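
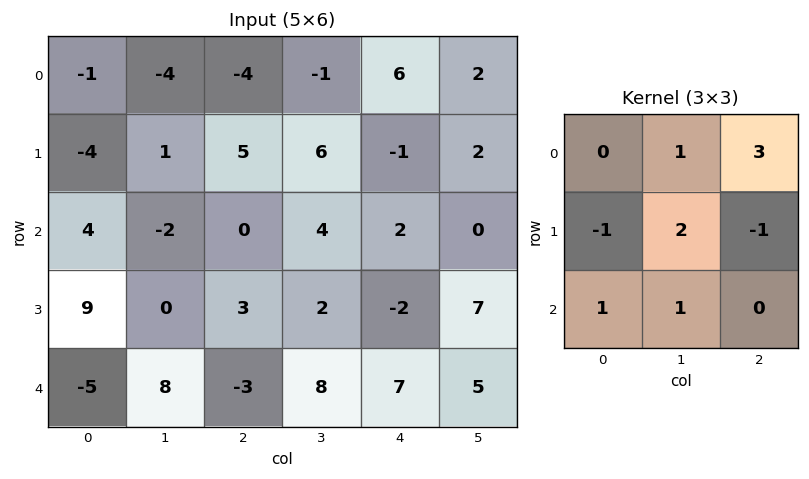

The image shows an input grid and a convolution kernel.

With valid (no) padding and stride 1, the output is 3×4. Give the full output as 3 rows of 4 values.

Output[0,0]: The receptive field on the input at this output position is [-1 -4 -4 / -4 1 5 / 4 -2 0]. Elementwise product with the kernel and sum: -4·1 + -4·3 + -4·-1 + 1·2 + 5·-1 + 4·1 + -2·1.

-13 -6 29 8
17 24 14 5
-11 21 18 4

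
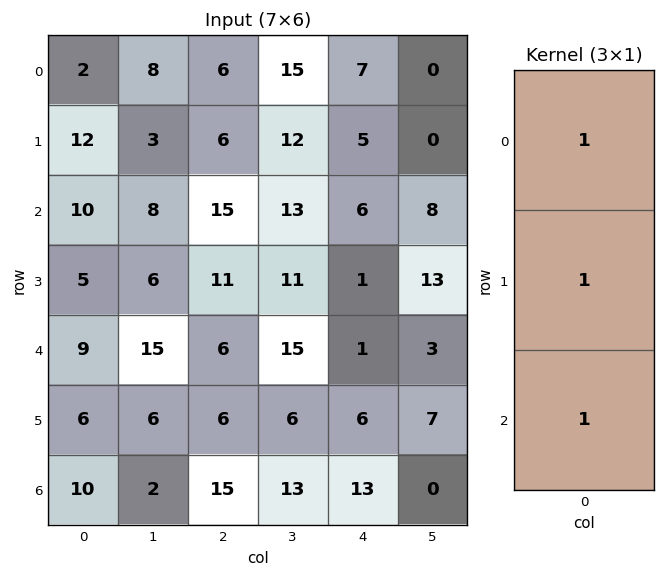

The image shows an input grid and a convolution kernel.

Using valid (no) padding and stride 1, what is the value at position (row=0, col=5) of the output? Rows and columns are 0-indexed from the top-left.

The receptive field on the input at this output position is [0 / 0 / 8]. Elementwise product with the kernel and sum: 0·1 + 0·1 + 8·1.

8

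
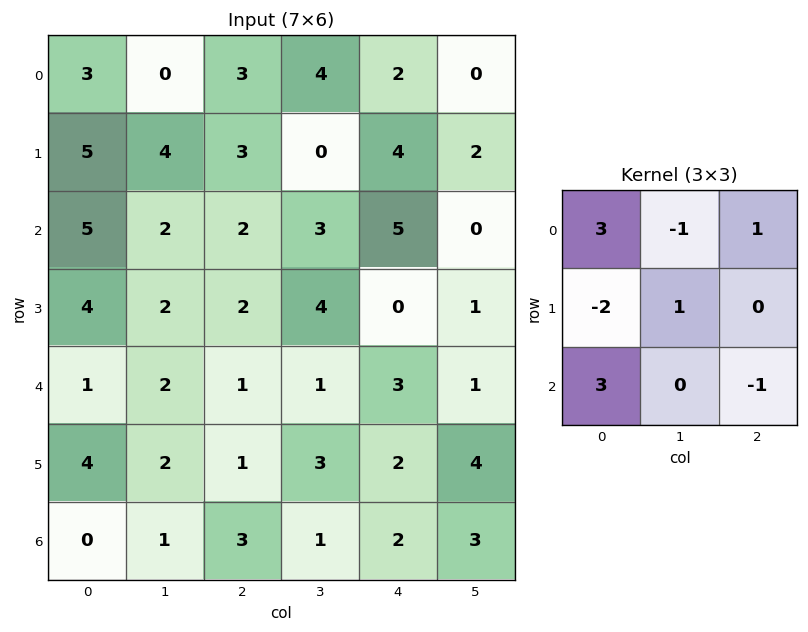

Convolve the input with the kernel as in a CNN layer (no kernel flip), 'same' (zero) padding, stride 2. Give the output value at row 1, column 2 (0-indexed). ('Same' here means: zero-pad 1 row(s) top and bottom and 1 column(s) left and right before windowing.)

The receptive field on the zero-padded input at this output position is [0 4 2 / 3 5 0 / 4 0 1]. Elementwise product with the kernel and sum: 0·3 + 4·-1 + 2·1 + 3·-2 + 5·1 + 4·3 + 1·-1.

8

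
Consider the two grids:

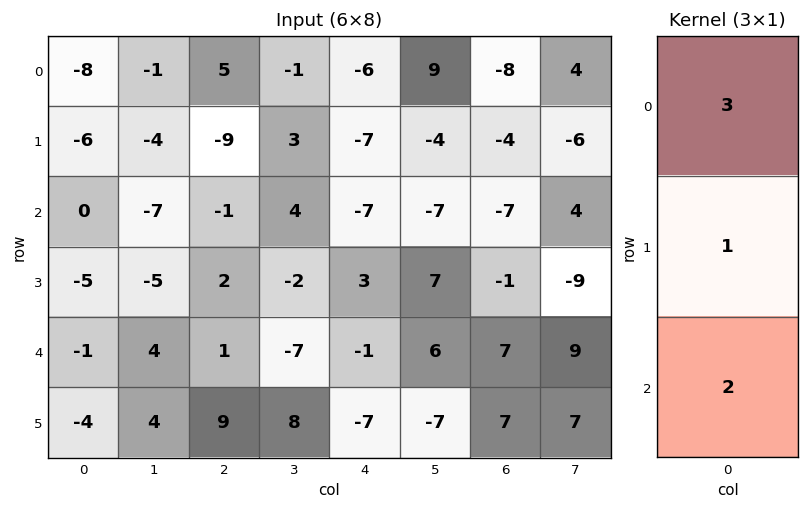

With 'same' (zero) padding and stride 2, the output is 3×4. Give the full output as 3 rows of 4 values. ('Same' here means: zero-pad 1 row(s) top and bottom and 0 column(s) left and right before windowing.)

Output[0,0]: The receptive field on the zero-padded input at this output position is [0 / -8 / -6]. Elementwise product with the kernel and sum: 0·3 + -8·1 + -6·2.

-20 -13 -20 -16
-28 -24 -22 -21
-24 25 -6 18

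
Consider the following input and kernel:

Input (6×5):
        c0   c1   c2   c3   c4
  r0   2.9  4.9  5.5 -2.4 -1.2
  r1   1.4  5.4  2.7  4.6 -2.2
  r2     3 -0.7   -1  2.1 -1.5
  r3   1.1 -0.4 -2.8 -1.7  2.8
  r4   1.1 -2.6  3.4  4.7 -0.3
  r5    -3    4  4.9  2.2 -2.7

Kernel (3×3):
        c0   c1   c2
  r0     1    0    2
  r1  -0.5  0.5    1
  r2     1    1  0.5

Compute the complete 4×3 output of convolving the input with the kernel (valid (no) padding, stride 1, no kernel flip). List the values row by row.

20.4 2.7 2.2
3.25 12.5 -4.75
-2.35 3.75 7.3
0.5 13.9 8.9

Output[0,0]: The receptive field on the input at this output position is [2.9 4.9 5.5 / 1.4 5.4 2.7 / 3 -0.7 -1]. Elementwise product with the kernel and sum: 2.9·1 + 5.5·2 + 1.4·-0.5 + 5.4·0.5 + 2.7·1 + 3·1 + -0.7·1 + -1·0.5.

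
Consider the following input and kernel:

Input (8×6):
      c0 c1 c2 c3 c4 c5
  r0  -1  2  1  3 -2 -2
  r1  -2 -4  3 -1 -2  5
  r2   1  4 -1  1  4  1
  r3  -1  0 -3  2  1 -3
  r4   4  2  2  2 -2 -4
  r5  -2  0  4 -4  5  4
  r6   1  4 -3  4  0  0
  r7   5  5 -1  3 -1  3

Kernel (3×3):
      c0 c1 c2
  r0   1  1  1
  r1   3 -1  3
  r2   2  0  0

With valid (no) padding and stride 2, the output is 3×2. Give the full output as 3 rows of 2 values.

11 4
0 0
16 27

Output[0,0]: The receptive field on the input at this output position is [-1 2 1 / -2 -4 3 / 1 4 -1]. Elementwise product with the kernel and sum: -1·1 + 2·1 + 1·1 + -2·3 + -4·-1 + 3·3 + 1·2.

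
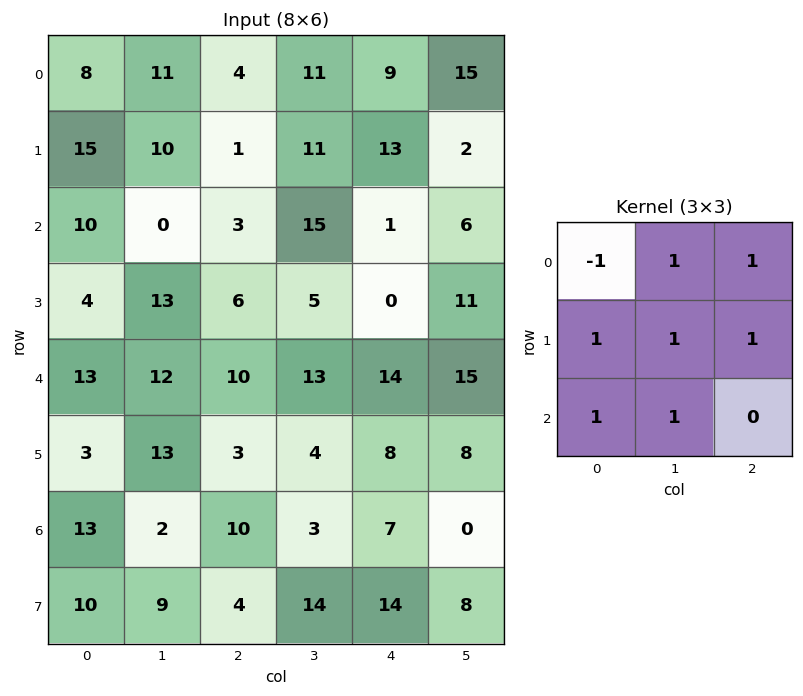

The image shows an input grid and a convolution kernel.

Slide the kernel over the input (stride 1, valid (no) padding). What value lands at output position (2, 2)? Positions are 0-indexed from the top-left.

47

The receptive field on the input at this output position is [3 15 1 / 6 5 0 / 10 13 14]. Elementwise product with the kernel and sum: 3·-1 + 15·1 + 1·1 + 6·1 + 5·1 + 0·1 + 10·1 + 13·1.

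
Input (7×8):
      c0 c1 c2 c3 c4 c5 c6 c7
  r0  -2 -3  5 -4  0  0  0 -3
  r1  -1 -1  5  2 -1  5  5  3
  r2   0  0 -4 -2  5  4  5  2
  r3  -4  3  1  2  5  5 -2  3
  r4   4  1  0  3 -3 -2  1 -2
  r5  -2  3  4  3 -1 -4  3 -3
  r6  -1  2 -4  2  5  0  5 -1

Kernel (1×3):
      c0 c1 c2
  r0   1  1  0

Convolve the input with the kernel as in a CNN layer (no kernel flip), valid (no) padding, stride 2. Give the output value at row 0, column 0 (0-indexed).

-5

The receptive field on the input at this output position is [-2 -3 5]. Elementwise product with the kernel and sum: -2·1 + -3·1.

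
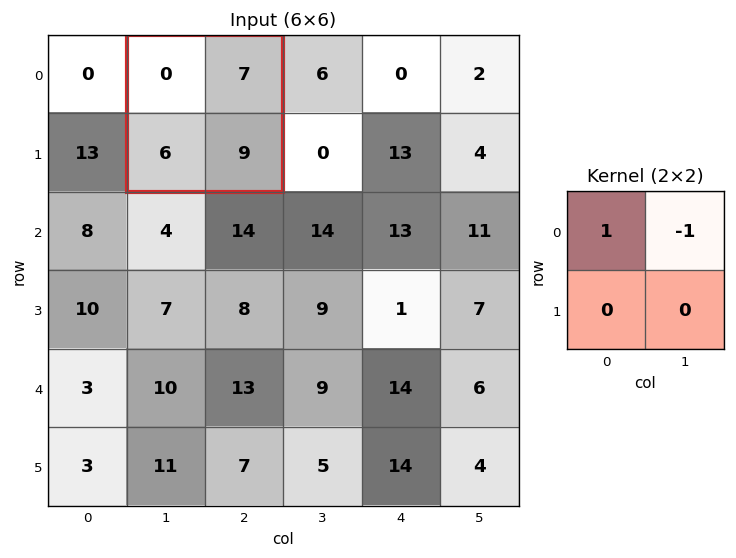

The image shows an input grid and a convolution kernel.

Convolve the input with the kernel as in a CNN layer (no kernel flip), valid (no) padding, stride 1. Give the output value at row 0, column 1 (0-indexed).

-7

The receptive field on the input at this output position is [0 7 / 6 9]. Elementwise product with the kernel and sum: 0·1 + 7·-1.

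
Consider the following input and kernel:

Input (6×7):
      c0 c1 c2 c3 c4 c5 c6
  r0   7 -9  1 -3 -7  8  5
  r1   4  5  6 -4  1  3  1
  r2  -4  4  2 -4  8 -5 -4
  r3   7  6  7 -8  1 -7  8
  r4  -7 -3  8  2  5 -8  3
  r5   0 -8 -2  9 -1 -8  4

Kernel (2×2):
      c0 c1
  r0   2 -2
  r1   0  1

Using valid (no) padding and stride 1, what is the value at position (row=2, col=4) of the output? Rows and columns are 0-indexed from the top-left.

19

The receptive field on the input at this output position is [8 -5 / 1 -7]. Elementwise product with the kernel and sum: 8·2 + -5·-2 + -7·1.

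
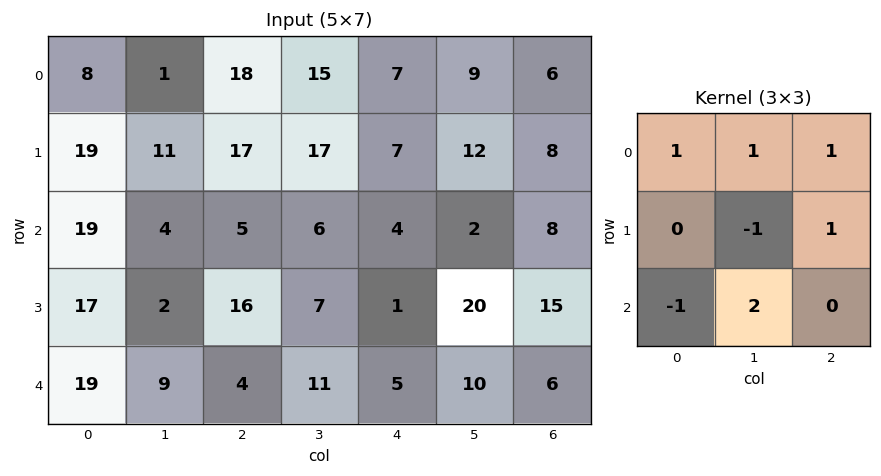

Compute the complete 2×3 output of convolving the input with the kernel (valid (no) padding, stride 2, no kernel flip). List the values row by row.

22 37 18
41 27 24

Output[0,0]: The receptive field on the input at this output position is [8 1 18 / 19 11 17 / 19 4 5]. Elementwise product with the kernel and sum: 8·1 + 1·1 + 18·1 + 11·-1 + 17·1 + 19·-1 + 4·2.
Output[0,1]: The receptive field on the input at this output position is [18 15 7 / 17 17 7 / 5 6 4]. Elementwise product with the kernel and sum: 18·1 + 15·1 + 7·1 + 17·-1 + 7·1 + 5·-1 + 6·2.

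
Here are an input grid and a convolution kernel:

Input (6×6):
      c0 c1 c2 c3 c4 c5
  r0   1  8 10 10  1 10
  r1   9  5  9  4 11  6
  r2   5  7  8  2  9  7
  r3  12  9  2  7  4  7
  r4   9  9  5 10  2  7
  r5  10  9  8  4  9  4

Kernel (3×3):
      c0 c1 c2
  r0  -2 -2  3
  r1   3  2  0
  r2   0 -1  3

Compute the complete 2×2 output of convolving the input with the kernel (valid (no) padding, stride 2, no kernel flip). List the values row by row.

Output[0,0]: The receptive field on the input at this output position is [1 8 10 / 9 5 9 / 5 7 8]. Elementwise product with the kernel and sum: 1·-2 + 8·-2 + 10·3 + 9·3 + 5·2 + 7·-1 + 8·3.
Output[0,1]: The receptive field on the input at this output position is [10 10 1 / 9 4 11 / 8 2 9]. Elementwise product with the kernel and sum: 10·-2 + 10·-2 + 1·3 + 9·3 + 4·2 + 2·-1 + 9·3.

66 23
60 23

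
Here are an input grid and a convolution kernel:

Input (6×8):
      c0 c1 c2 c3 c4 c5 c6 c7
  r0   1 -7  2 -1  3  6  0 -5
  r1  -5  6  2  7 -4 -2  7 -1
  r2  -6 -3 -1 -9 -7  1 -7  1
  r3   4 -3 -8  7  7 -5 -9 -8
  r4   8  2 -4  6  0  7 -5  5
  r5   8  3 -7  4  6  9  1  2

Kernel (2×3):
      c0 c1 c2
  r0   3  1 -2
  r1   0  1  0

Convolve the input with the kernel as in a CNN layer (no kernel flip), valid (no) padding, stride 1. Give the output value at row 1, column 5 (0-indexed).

-4

The receptive field on the input at this output position is [-2 7 -1 / 1 -7 1]. Elementwise product with the kernel and sum: -2·3 + 7·1 + -1·-2 + -7·1.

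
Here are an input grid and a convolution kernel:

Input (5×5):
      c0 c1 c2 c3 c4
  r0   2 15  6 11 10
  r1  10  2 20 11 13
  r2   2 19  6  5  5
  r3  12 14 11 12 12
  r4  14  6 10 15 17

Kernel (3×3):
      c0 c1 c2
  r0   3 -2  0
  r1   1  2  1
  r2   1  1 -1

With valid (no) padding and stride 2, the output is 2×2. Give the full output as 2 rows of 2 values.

Output[0,0]: The receptive field on the input at this output position is [2 15 6 / 10 2 20 / 2 19 6]. Elementwise product with the kernel and sum: 2·3 + 15·-2 + 10·1 + 2·2 + 20·1 + 2·1 + 19·1 + 6·-1.

25 57
29 63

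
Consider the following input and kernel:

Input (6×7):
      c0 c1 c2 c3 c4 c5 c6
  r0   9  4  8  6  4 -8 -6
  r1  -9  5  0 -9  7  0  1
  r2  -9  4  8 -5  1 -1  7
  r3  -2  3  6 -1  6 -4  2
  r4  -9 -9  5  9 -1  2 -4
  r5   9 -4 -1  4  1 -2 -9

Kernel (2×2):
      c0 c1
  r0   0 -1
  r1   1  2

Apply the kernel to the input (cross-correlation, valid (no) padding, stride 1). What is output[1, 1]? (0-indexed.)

The receptive field on the input at this output position is [5 0 / 4 8]. Elementwise product with the kernel and sum: 0·-1 + 4·1 + 8·2.

20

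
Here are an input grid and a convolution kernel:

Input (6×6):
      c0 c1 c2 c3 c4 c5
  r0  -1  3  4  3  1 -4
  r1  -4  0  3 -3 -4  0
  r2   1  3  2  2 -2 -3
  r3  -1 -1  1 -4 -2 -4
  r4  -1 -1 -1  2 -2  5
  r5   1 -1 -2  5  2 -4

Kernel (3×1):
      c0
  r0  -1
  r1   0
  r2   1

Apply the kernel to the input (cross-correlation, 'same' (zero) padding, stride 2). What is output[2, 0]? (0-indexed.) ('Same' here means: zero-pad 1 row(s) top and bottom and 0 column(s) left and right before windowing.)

The receptive field on the zero-padded input at this output position is [-1 / -1 / 1]. Elementwise product with the kernel and sum: -1·-1 + 1·1.

2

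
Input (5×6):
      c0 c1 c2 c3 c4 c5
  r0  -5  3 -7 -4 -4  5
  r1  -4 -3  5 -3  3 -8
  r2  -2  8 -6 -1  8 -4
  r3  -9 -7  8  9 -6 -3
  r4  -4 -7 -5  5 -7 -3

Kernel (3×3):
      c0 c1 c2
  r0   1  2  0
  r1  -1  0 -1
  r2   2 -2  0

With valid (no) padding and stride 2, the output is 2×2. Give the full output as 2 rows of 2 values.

Output[0,0]: The receptive field on the input at this output position is [-5 3 -7 / -4 -3 5 / -2 8 -6]. Elementwise product with the kernel and sum: -5·1 + 3·2 + -4·-1 + 5·-1 + -2·2 + 8·-2.

-20 -33
21 -30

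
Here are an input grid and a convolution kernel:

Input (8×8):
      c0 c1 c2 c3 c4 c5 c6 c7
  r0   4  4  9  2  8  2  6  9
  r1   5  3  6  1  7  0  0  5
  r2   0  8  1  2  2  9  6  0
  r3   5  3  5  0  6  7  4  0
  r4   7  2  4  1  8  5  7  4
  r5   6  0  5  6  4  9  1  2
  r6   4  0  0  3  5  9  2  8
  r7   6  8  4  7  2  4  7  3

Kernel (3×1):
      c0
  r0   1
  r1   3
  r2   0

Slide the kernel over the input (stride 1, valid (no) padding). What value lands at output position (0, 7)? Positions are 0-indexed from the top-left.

The receptive field on the input at this output position is [9 / 5 / 0]. Elementwise product with the kernel and sum: 9·1 + 5·3.

24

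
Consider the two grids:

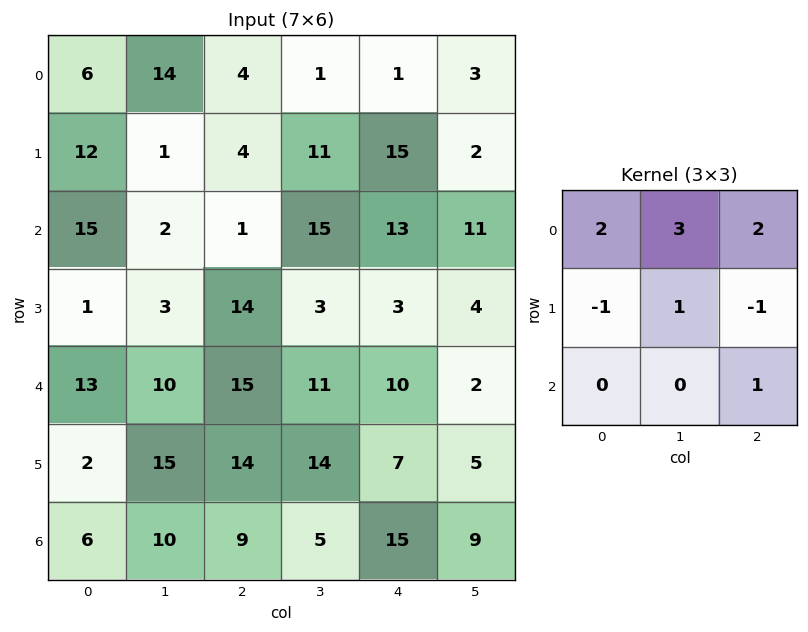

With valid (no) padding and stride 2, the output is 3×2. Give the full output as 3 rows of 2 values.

Output[0,0]: The receptive field on the input at this output position is [6 14 4 / 12 1 4 / 15 2 1]. Elementwise product with the kernel and sum: 6·2 + 14·3 + 4·2 + 12·-1 + 1·1 + 4·-1 + 1·1.

48 18
41 69
94 91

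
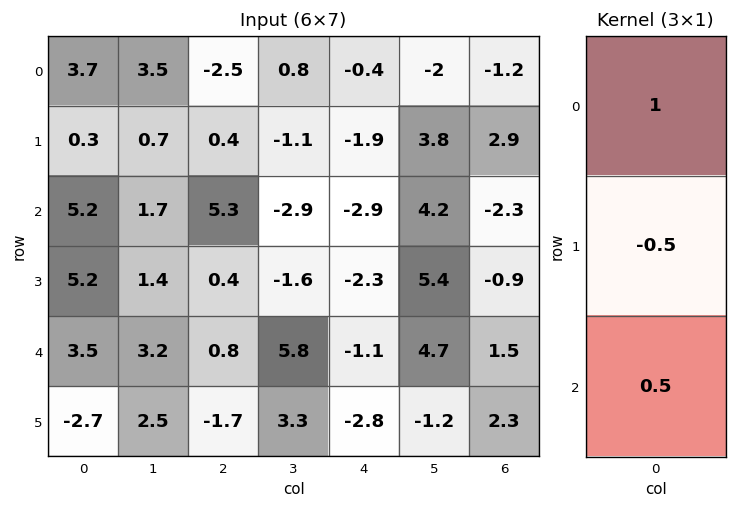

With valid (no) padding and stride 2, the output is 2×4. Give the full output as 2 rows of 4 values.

Output[0,0]: The receptive field on the input at this output position is [3.7 / 0.3 / 5.2]. Elementwise product with the kernel and sum: 3.7·1 + 0.3·-0.5 + 5.2·0.5.

6.15 -0.05 -0.9 -3.8
4.35 5.5 -2.3 -1.1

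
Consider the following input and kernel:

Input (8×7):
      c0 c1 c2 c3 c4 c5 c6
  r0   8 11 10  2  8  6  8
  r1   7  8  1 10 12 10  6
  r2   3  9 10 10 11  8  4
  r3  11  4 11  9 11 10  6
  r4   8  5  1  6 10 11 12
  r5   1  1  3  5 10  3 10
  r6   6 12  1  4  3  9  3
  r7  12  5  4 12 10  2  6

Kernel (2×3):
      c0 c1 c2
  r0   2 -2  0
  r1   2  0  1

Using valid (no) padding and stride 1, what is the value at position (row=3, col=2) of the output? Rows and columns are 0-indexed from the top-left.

The receptive field on the input at this output position is [11 9 11 / 1 6 10]. Elementwise product with the kernel and sum: 11·2 + 9·-2 + 1·2 + 10·1.

16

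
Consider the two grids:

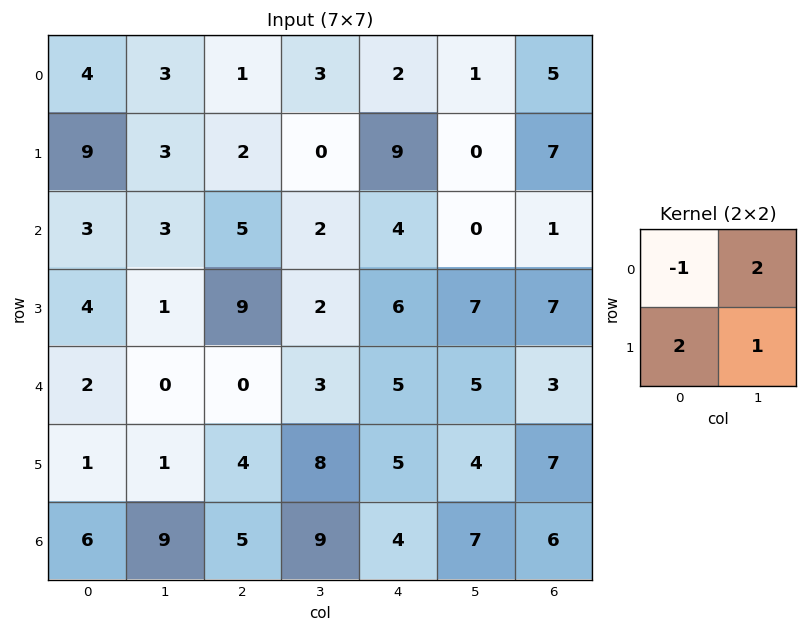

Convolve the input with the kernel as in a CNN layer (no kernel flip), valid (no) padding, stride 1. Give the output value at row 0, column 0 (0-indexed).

The receptive field on the input at this output position is [4 3 / 9 3]. Elementwise product with the kernel and sum: 4·-1 + 3·2 + 9·2 + 3·1.

23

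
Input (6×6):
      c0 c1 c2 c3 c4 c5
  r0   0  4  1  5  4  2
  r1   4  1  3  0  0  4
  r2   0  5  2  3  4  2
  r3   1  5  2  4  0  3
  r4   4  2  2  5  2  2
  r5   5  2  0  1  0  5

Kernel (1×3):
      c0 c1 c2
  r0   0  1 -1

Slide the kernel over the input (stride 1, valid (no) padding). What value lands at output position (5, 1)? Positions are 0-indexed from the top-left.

-1

The receptive field on the input at this output position is [2 0 1]. Elementwise product with the kernel and sum: 0·1 + 1·-1.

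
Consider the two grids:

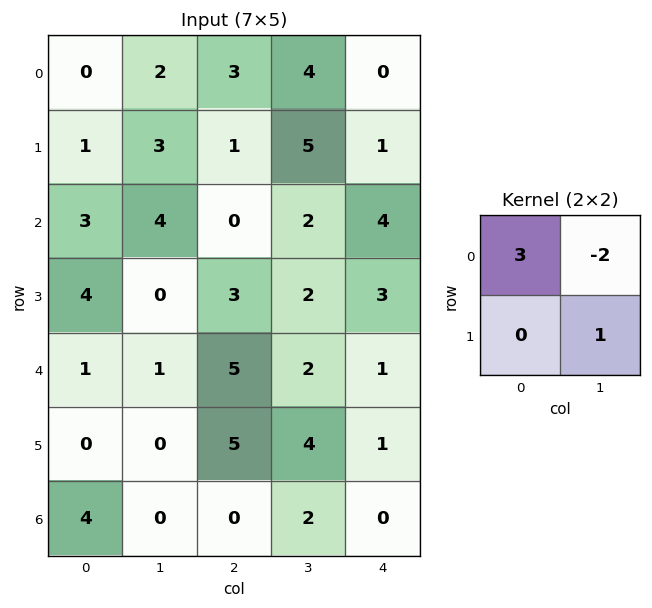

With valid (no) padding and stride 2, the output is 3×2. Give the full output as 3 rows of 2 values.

-1 6
1 -2
1 15

Output[0,0]: The receptive field on the input at this output position is [0 2 / 1 3]. Elementwise product with the kernel and sum: 0·3 + 2·-2 + 3·1.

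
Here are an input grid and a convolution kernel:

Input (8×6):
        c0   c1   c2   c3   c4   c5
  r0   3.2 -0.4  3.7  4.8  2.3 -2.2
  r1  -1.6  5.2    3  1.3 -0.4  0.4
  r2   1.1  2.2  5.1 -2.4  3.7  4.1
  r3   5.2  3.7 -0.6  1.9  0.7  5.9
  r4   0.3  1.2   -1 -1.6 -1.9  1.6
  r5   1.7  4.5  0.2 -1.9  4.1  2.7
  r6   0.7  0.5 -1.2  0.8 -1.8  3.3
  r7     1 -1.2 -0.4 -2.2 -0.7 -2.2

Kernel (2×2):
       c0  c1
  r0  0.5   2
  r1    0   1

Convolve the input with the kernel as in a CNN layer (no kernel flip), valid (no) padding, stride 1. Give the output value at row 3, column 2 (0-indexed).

1.9

The receptive field on the input at this output position is [-0.6 1.9 / -1 -1.6]. Elementwise product with the kernel and sum: -0.6·0.5 + 1.9·2 + -1.6·1.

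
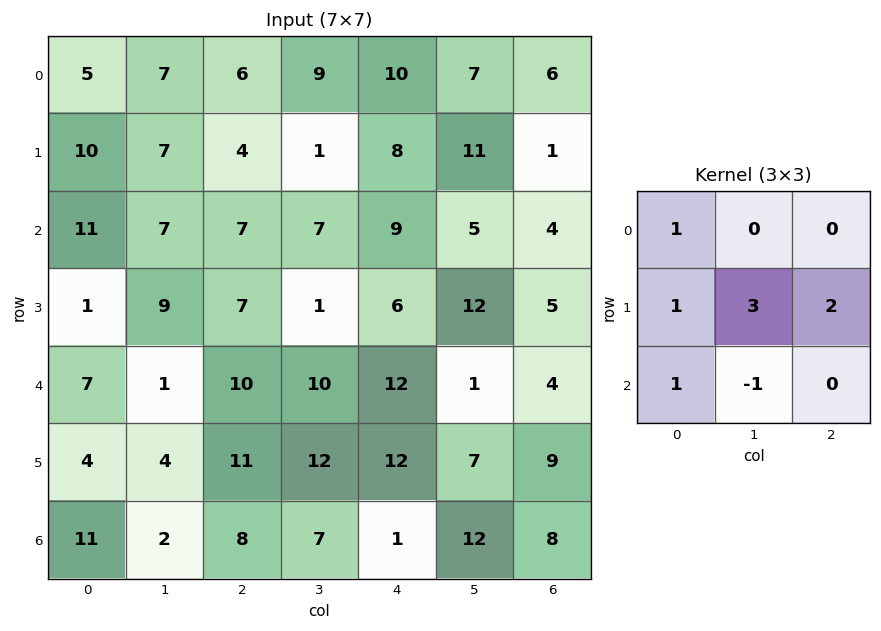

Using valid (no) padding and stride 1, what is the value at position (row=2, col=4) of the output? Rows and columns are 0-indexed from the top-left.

The receptive field on the input at this output position is [9 5 4 / 6 12 5 / 12 1 4]. Elementwise product with the kernel and sum: 9·1 + 6·1 + 12·3 + 5·2 + 12·1 + 1·-1.

72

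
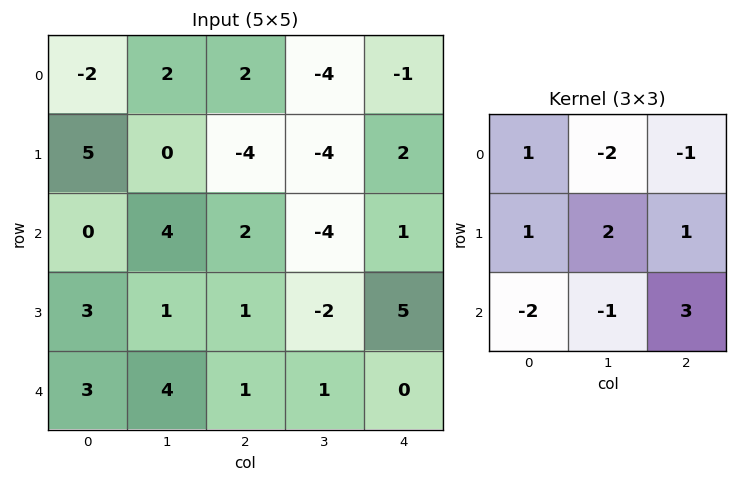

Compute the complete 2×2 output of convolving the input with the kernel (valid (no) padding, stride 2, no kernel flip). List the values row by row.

-5 4
-11 8

Output[0,0]: The receptive field on the input at this output position is [-2 2 2 / 5 0 -4 / 0 4 2]. Elementwise product with the kernel and sum: -2·1 + 2·-2 + 2·-1 + 5·1 + 0·2 + -4·1 + 0·-2 + 4·-1 + 2·3.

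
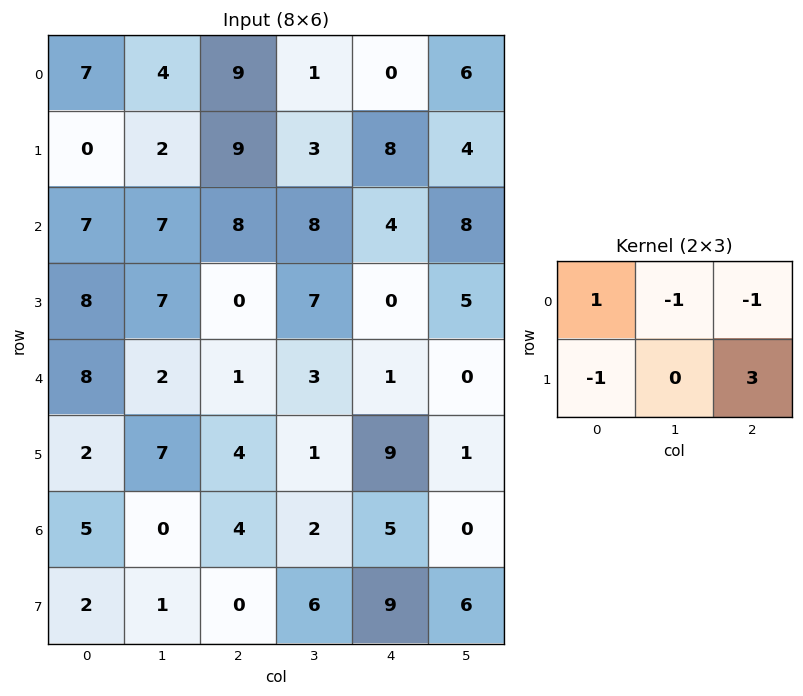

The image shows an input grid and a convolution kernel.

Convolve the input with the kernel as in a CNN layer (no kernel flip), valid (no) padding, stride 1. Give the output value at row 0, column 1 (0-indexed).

The receptive field on the input at this output position is [4 9 1 / 2 9 3]. Elementwise product with the kernel and sum: 4·1 + 9·-1 + 1·-1 + 2·-1 + 3·3.

1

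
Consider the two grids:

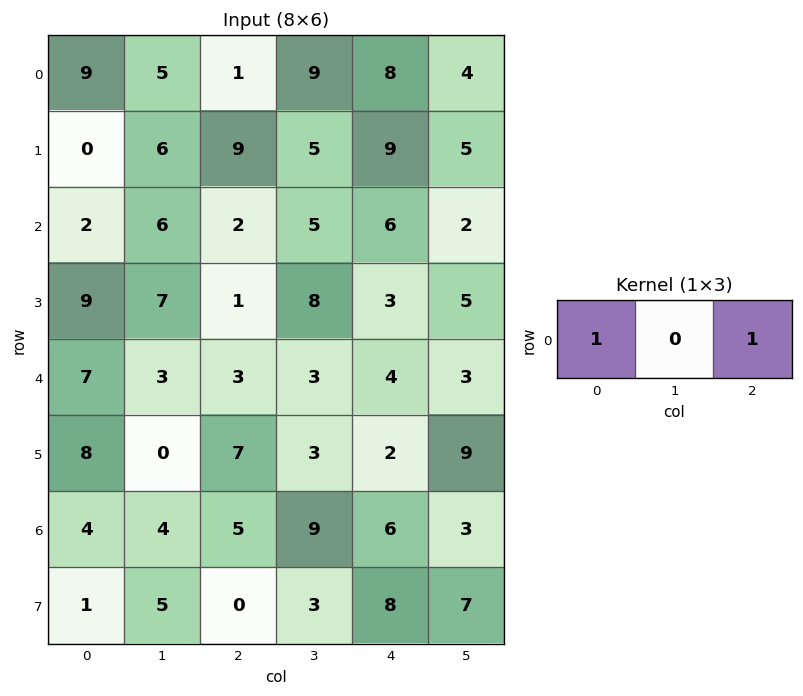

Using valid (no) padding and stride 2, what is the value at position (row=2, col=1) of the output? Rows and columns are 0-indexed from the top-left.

7

The receptive field on the input at this output position is [3 3 4]. Elementwise product with the kernel and sum: 3·1 + 4·1.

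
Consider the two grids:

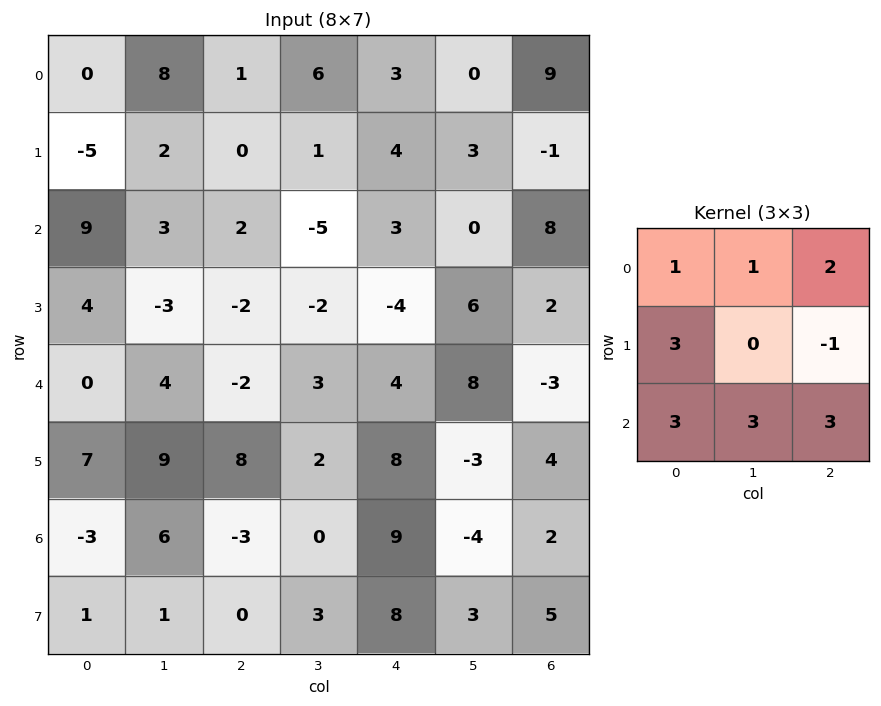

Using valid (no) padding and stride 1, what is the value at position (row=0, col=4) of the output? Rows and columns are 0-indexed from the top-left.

The receptive field on the input at this output position is [3 0 9 / 4 3 -1 / 3 0 8]. Elementwise product with the kernel and sum: 3·1 + 0·1 + 9·2 + 4·3 + -1·-1 + 3·3 + 0·3 + 8·3.

67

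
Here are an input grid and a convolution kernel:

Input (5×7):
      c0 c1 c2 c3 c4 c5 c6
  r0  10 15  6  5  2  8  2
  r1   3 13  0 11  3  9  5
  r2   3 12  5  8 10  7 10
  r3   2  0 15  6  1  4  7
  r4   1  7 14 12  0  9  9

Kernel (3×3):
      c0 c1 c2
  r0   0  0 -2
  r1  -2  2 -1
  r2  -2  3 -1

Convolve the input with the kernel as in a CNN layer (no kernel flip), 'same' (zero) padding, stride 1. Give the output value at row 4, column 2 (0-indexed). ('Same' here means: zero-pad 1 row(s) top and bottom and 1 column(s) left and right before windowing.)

The receptive field on the zero-padded input at this output position is [0 15 6 / 7 14 12 / 0 0 0]. Elementwise product with the kernel and sum: 6·-2 + 7·-2 + 14·2 + 12·-1 + 0·-2 + 0·3 + 0·-1.

-10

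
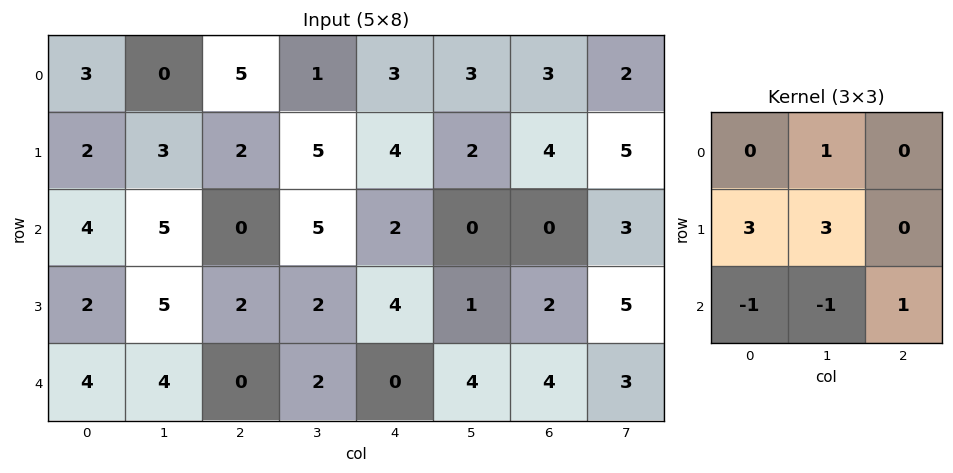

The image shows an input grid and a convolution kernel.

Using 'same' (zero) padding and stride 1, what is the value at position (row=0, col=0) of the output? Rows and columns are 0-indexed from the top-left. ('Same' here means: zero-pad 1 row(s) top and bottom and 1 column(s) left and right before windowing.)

10

The receptive field on the zero-padded input at this output position is [0 0 0 / 0 3 0 / 0 2 3]. Elementwise product with the kernel and sum: 0·1 + 0·3 + 3·3 + 0·-1 + 2·-1 + 3·1.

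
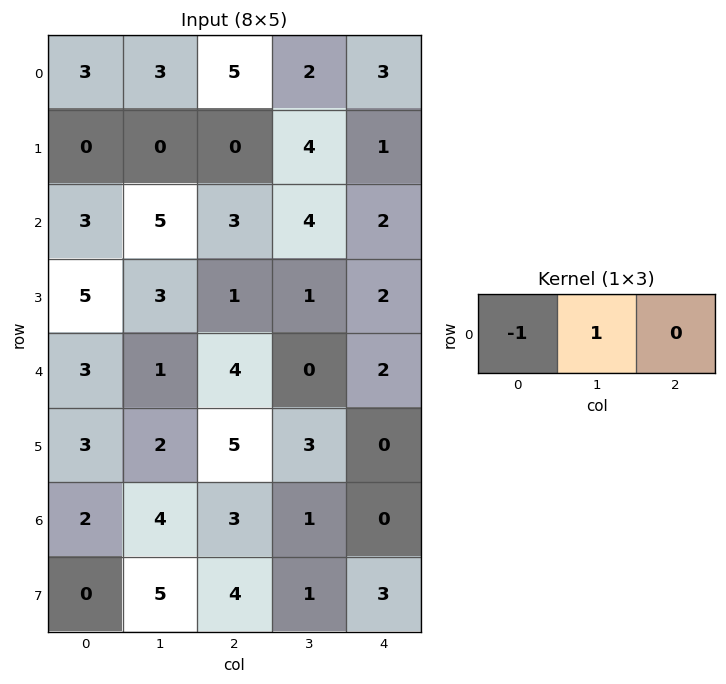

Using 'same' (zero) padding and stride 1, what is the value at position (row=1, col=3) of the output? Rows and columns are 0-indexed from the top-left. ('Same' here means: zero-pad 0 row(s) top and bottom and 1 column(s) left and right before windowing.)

4

The receptive field on the zero-padded input at this output position is [0 4 1]. Elementwise product with the kernel and sum: 0·-1 + 4·1.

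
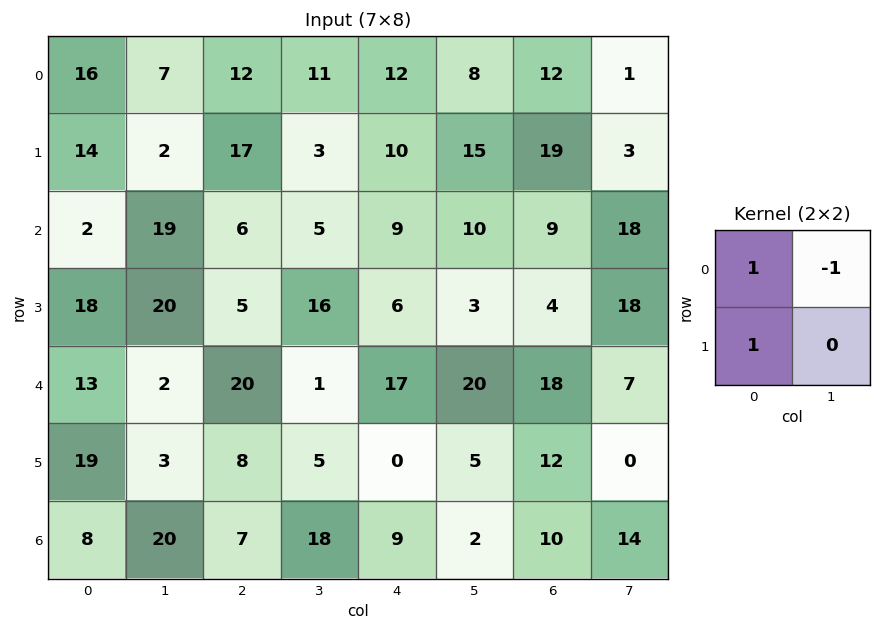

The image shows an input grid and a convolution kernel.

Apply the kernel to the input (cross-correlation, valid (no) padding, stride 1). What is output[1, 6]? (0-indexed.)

The receptive field on the input at this output position is [19 3 / 9 18]. Elementwise product with the kernel and sum: 19·1 + 3·-1 + 9·1.

25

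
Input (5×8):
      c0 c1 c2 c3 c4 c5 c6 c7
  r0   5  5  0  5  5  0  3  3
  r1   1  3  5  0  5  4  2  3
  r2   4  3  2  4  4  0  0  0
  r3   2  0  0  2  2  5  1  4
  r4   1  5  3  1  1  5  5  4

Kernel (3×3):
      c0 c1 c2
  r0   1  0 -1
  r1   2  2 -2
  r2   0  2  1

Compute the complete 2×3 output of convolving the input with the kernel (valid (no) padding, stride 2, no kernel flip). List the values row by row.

Output[0,0]: The receptive field on the input at this output position is [5 5 0 / 1 3 5 / 4 3 2]. Elementwise product with the kernel and sum: 5·1 + 0·-1 + 1·2 + 3·2 + 5·-2 + 3·2 + 2·1.

11 7 16
19 1 31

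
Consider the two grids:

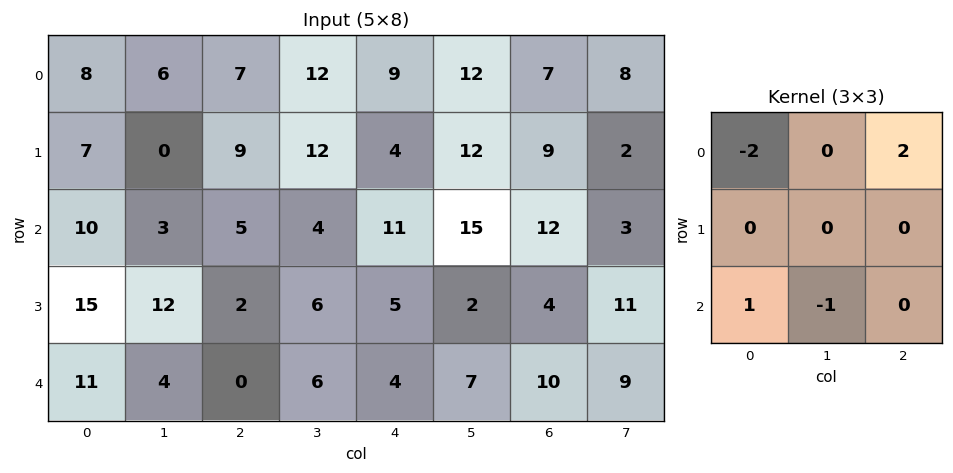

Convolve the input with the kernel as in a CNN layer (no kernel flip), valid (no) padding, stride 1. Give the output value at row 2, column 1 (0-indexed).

The receptive field on the input at this output position is [3 5 4 / 12 2 6 / 4 0 6]. Elementwise product with the kernel and sum: 3·-2 + 4·2 + 4·1 + 0·-1.

6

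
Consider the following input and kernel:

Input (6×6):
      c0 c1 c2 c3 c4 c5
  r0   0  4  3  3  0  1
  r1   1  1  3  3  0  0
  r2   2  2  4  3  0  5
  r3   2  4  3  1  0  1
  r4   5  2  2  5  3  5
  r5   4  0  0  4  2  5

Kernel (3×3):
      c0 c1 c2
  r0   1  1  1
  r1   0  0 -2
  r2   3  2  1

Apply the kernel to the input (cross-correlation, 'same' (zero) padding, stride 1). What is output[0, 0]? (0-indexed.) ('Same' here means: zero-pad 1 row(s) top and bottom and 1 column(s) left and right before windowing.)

-5

The receptive field on the zero-padded input at this output position is [0 0 0 / 0 0 4 / 0 1 1]. Elementwise product with the kernel and sum: 0·1 + 0·1 + 0·1 + 4·-2 + 0·3 + 1·2 + 1·1.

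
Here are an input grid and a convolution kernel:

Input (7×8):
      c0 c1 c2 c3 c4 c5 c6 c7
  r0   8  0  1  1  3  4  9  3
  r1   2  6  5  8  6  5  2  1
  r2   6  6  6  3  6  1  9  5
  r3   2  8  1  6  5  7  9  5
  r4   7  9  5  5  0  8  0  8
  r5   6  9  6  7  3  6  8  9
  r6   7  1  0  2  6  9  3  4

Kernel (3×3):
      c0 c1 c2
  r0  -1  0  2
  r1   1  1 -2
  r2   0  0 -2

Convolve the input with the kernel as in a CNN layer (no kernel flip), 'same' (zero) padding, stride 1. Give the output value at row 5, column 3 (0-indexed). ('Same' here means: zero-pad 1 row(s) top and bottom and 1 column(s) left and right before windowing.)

-10

The receptive field on the zero-padded input at this output position is [5 5 0 / 6 7 3 / 0 2 6]. Elementwise product with the kernel and sum: 5·-1 + 0·2 + 6·1 + 7·1 + 3·-2 + 6·-2.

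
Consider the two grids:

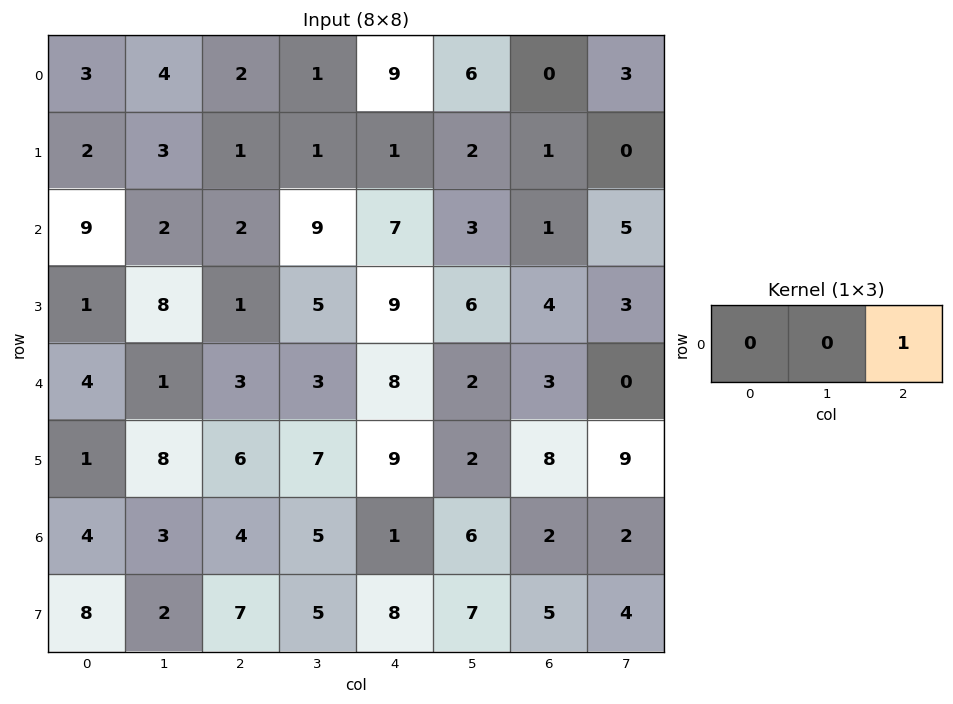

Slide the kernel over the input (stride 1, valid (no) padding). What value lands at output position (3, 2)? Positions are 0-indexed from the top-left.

The receptive field on the input at this output position is [1 5 9]. Elementwise product with the kernel and sum: 9·1.

9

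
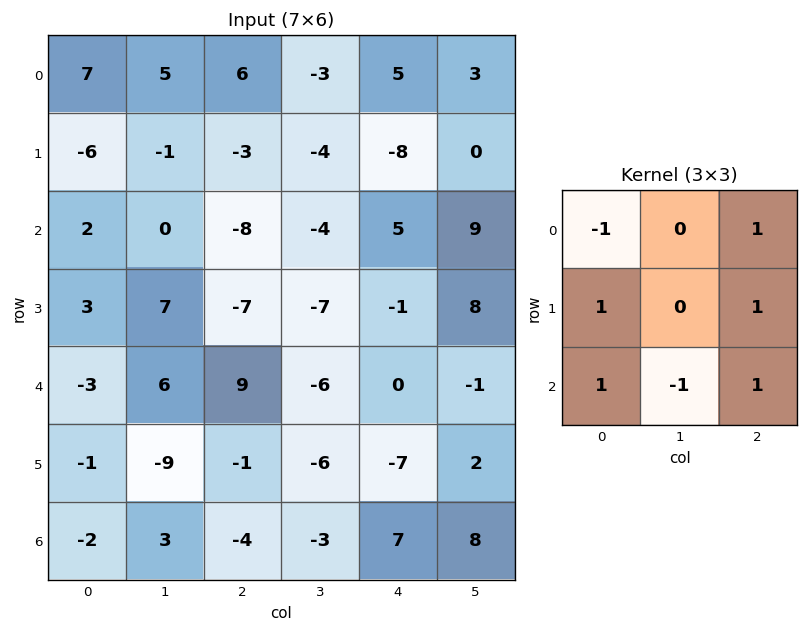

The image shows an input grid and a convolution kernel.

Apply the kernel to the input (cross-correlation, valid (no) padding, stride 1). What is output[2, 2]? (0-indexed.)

The receptive field on the input at this output position is [-8 -4 5 / -7 -7 -1 / 9 -6 0]. Elementwise product with the kernel and sum: -8·-1 + 5·1 + -7·1 + -1·1 + 9·1 + -6·-1 + 0·1.

20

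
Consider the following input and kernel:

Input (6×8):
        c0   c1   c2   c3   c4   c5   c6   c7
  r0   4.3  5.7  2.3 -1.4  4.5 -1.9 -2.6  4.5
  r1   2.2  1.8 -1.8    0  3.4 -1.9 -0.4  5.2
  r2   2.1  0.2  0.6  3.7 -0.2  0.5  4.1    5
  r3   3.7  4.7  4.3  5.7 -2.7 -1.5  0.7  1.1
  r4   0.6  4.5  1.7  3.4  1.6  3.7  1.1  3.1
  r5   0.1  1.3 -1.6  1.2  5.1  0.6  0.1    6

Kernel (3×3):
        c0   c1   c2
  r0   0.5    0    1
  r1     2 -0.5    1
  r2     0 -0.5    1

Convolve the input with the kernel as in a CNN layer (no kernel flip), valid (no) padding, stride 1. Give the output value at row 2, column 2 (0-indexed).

The receptive field on the input at this output position is [0.6 3.7 -0.2 / 4.3 5.7 -2.7 / 1.7 3.4 1.6]. Elementwise product with the kernel and sum: 0.6·0.5 + -0.2·1 + 4.3·2 + 5.7·-0.5 + -2.7·1 + 3.4·-0.5 + 1.6·1.

3.05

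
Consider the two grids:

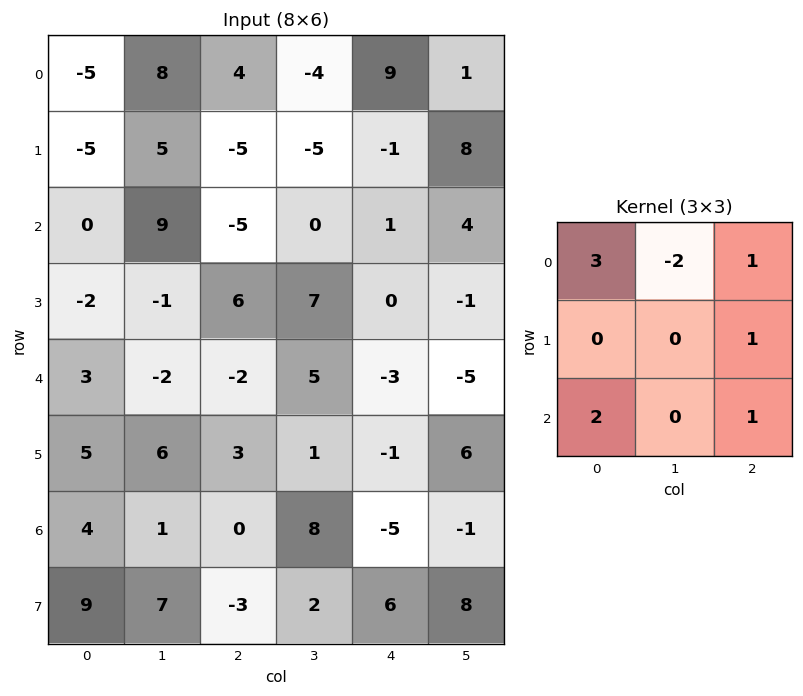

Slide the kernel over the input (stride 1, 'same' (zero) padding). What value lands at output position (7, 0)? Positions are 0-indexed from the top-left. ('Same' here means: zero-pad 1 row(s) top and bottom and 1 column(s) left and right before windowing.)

0

The receptive field on the zero-padded input at this output position is [0 4 1 / 0 9 7 / 0 0 0]. Elementwise product with the kernel and sum: 0·3 + 4·-2 + 1·1 + 7·1 + 0·2 + 0·1.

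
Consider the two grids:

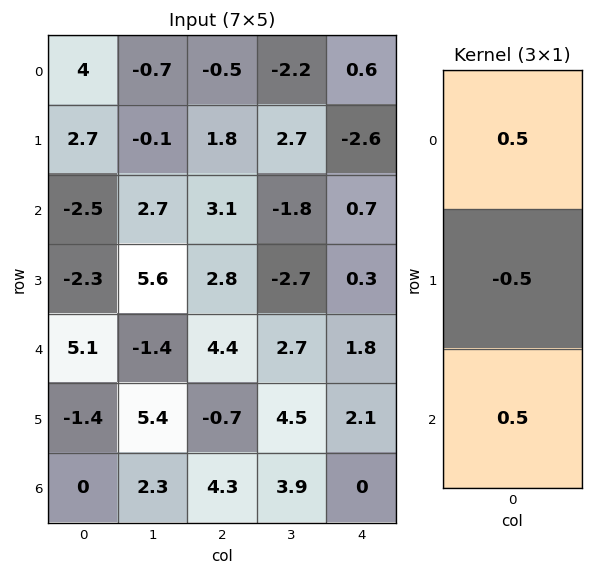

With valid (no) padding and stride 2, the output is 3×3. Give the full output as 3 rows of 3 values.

-0.6 0.4 1.95
2.45 2.35 1.1
3.25 4.7 -0.15

Output[0,0]: The receptive field on the input at this output position is [4 / 2.7 / -2.5]. Elementwise product with the kernel and sum: 4·0.5 + 2.7·-0.5 + -2.5·0.5.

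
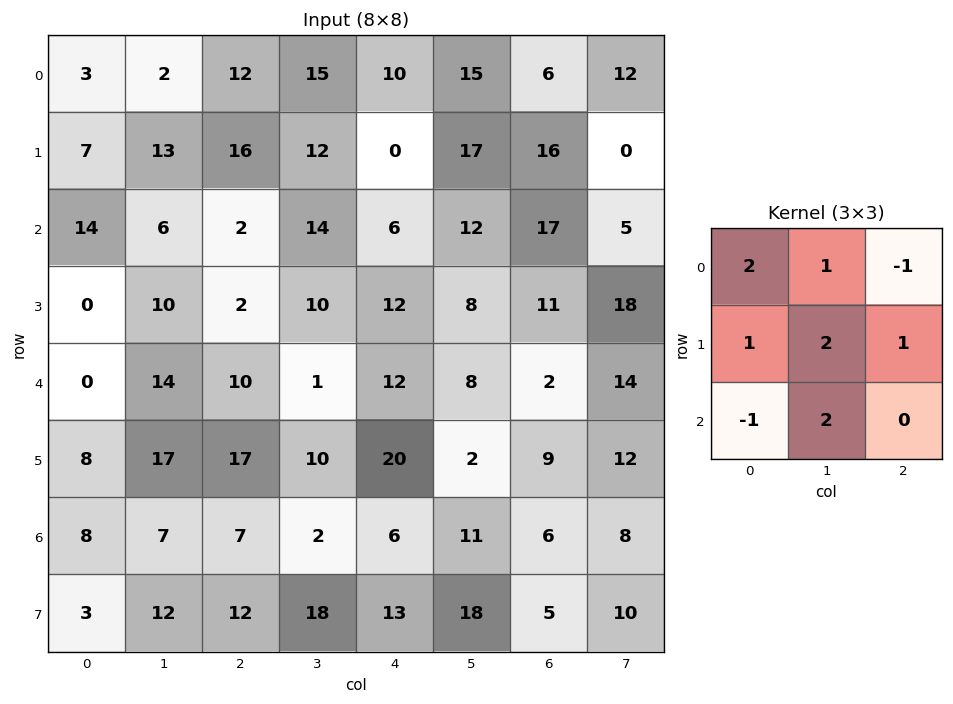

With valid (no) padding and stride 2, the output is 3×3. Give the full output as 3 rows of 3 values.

43 95 97
82 38 50
69 63 79

Output[0,0]: The receptive field on the input at this output position is [3 2 12 / 7 13 16 / 14 6 2]. Elementwise product with the kernel and sum: 3·2 + 2·1 + 12·-1 + 7·1 + 13·2 + 16·1 + 14·-1 + 6·2.
Output[0,1]: The receptive field on the input at this output position is [12 15 10 / 16 12 0 / 2 14 6]. Elementwise product with the kernel and sum: 12·2 + 15·1 + 10·-1 + 16·1 + 12·2 + 0·1 + 2·-1 + 14·2.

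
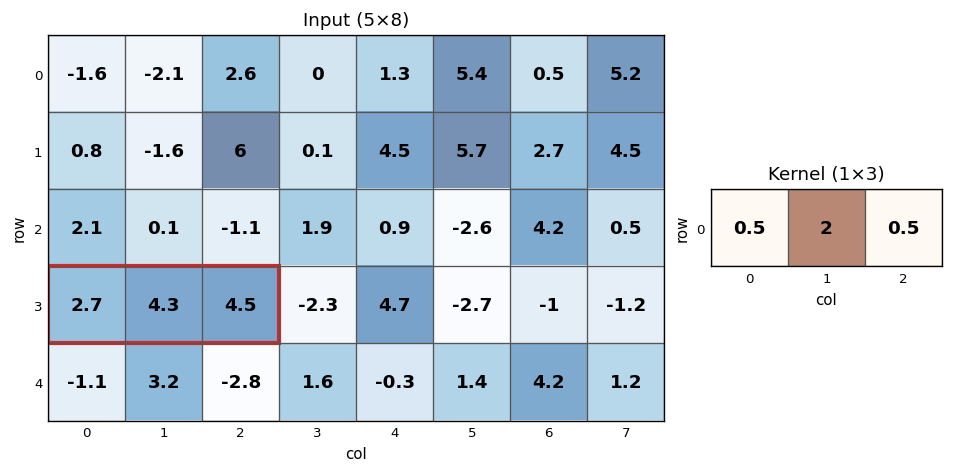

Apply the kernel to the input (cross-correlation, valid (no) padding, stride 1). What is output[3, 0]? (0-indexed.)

The receptive field on the input at this output position is [2.7 4.3 4.5]. Elementwise product with the kernel and sum: 2.7·0.5 + 4.3·2 + 4.5·0.5.

12.2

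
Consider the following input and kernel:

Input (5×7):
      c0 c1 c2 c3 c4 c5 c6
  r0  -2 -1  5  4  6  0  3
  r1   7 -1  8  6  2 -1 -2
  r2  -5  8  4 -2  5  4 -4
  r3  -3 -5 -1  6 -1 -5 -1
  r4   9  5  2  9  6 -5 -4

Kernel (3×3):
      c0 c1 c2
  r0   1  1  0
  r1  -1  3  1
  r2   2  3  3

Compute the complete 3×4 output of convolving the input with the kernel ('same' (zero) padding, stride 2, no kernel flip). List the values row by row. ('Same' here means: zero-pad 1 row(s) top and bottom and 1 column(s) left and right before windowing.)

Output[0,0]: The receptive field on the zero-padded input at this output position is [0 0 0 / 0 -2 -1 / 0 7 -1]. Elementwise product with the kernel and sum: 0·1 + 0·1 + 0·-1 + -2·3 + -1·1 + 0·2 + 7·3 + -1·3.

11 60 29 1
-24 14 23 -32
29 4 9 -13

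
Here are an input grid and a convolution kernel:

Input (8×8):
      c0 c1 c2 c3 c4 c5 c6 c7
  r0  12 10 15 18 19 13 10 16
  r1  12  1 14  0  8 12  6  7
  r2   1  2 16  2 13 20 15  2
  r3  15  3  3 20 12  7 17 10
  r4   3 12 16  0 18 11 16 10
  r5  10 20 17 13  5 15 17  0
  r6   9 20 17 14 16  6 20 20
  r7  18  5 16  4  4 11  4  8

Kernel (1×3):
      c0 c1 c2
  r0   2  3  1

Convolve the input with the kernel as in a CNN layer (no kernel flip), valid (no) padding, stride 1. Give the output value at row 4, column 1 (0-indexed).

72

The receptive field on the input at this output position is [12 16 0]. Elementwise product with the kernel and sum: 12·2 + 16·3 + 0·1.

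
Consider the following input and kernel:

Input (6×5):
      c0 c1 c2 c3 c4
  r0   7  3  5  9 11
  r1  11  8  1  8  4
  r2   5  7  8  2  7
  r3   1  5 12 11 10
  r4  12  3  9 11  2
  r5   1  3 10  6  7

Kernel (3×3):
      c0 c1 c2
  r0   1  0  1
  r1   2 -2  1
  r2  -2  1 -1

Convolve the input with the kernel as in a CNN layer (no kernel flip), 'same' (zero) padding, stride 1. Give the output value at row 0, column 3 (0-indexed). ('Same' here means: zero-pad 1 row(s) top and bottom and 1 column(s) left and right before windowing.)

5

The receptive field on the zero-padded input at this output position is [0 0 0 / 5 9 11 / 1 8 4]. Elementwise product with the kernel and sum: 0·1 + 0·1 + 5·2 + 9·-2 + 11·1 + 1·-2 + 8·1 + 4·-1.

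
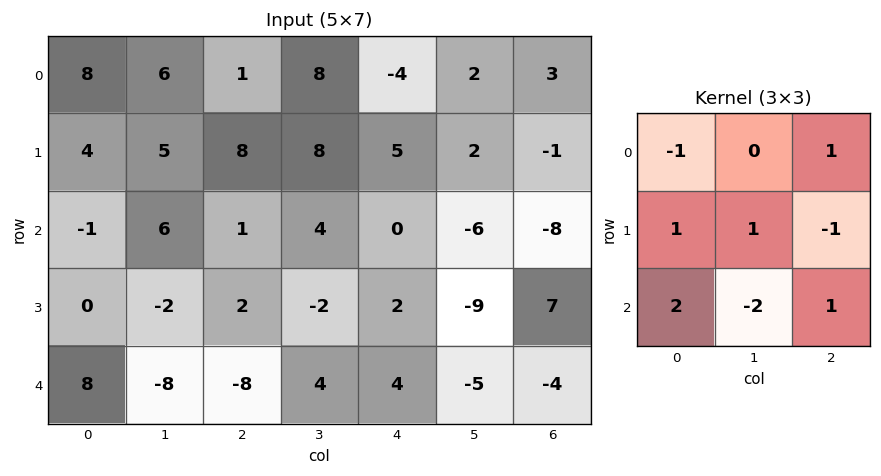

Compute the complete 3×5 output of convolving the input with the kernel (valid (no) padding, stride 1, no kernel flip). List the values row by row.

Output[0,0]: The receptive field on the input at this output position is [8 6 1 / 4 5 8 / -1 6 1]. Elementwise product with the kernel and sum: 8·-1 + 1·1 + 4·1 + 5·1 + 8·-1 + -1·2 + 6·-2 + 1·1.

-19 21 0 7 19
14 -4 12 -13 25
22 4 -23 -6 -8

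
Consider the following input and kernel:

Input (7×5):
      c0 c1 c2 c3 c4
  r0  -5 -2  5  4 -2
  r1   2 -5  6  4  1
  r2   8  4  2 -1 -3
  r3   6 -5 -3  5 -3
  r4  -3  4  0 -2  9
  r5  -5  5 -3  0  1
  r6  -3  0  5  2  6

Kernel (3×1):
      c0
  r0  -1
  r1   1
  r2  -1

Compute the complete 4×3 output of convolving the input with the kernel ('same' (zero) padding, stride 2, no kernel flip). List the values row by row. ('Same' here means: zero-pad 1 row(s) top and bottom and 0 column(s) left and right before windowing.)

-7 -1 -3
0 -1 -1
-4 6 11
2 8 5

Output[0,0]: The receptive field on the zero-padded input at this output position is [0 / -5 / 2]. Elementwise product with the kernel and sum: 0·-1 + -5·1 + 2·-1.
Output[0,1]: The receptive field on the zero-padded input at this output position is [0 / 5 / 6]. Elementwise product with the kernel and sum: 0·-1 + 5·1 + 6·-1.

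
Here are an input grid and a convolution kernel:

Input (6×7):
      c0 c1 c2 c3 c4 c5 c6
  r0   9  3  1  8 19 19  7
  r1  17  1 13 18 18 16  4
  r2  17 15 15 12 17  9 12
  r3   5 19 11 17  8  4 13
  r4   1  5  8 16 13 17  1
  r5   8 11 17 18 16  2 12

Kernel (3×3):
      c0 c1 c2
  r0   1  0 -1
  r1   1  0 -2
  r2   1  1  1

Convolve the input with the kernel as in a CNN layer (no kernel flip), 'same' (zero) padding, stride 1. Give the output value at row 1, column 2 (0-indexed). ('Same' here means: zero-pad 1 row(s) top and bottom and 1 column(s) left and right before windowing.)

2

The receptive field on the zero-padded input at this output position is [3 1 8 / 1 13 18 / 15 15 12]. Elementwise product with the kernel and sum: 3·1 + 8·-1 + 1·1 + 18·-2 + 15·1 + 15·1 + 12·1.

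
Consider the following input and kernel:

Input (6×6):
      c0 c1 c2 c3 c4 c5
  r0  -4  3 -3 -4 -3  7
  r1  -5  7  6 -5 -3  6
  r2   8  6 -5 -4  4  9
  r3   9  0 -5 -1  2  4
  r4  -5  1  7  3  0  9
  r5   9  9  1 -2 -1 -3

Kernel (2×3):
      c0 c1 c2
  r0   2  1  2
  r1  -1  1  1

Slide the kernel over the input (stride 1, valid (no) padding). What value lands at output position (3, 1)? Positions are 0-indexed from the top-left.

The receptive field on the input at this output position is [0 -5 -1 / 1 7 3]. Elementwise product with the kernel and sum: 0·2 + -5·1 + -1·2 + 1·-1 + 7·1 + 3·1.

2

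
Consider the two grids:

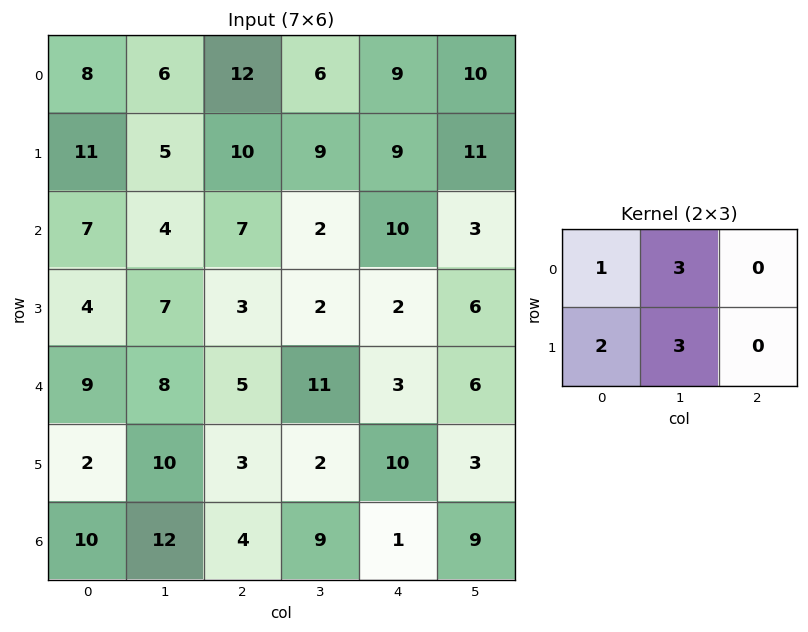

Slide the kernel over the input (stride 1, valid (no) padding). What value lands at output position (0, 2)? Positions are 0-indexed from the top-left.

The receptive field on the input at this output position is [12 6 9 / 10 9 9]. Elementwise product with the kernel and sum: 12·1 + 6·3 + 10·2 + 9·3.

77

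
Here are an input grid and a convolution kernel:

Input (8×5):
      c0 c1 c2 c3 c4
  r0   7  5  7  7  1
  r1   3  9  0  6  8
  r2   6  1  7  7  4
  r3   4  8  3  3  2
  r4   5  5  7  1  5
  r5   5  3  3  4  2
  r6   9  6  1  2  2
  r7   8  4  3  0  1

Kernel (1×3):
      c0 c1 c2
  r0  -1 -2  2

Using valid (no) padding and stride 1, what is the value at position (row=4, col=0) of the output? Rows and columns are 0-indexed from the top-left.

The receptive field on the input at this output position is [5 5 7]. Elementwise product with the kernel and sum: 5·-1 + 5·-2 + 7·2.

-1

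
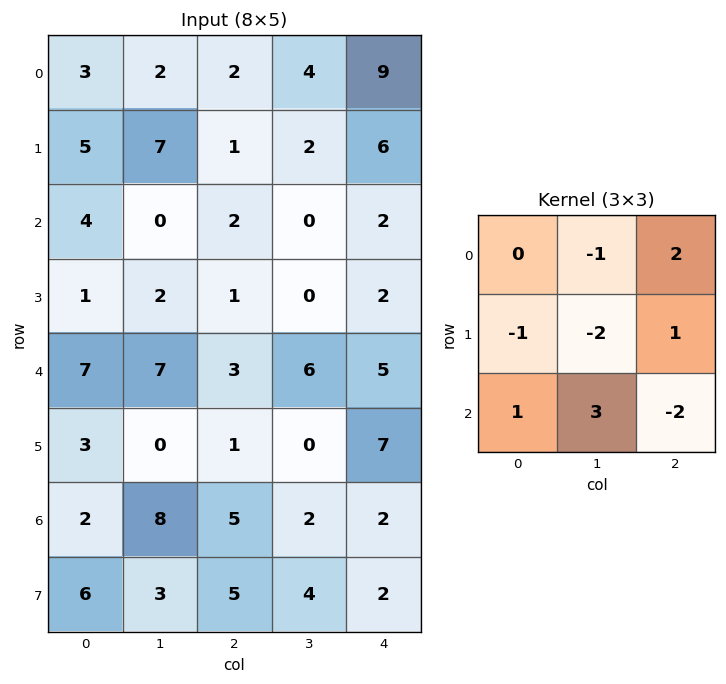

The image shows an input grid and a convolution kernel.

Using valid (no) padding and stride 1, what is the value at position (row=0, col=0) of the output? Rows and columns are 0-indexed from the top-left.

The receptive field on the input at this output position is [3 2 2 / 5 7 1 / 4 0 2]. Elementwise product with the kernel and sum: 2·-1 + 2·2 + 5·-1 + 7·-2 + 1·1 + 4·1 + 0·3 + 2·-2.

-16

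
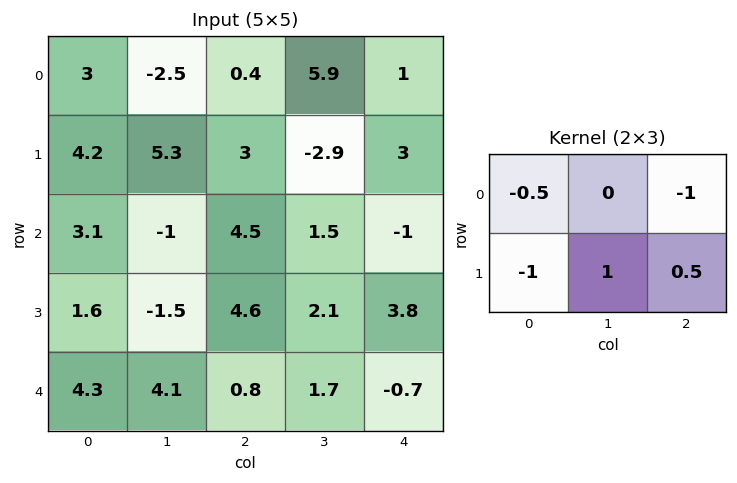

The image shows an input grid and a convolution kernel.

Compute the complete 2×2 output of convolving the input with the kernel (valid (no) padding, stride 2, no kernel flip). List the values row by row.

0.7 -5.6
-6.85 -1.85

Output[0,0]: The receptive field on the input at this output position is [3 -2.5 0.4 / 4.2 5.3 3]. Elementwise product with the kernel and sum: 3·-0.5 + 0.4·-1 + 4.2·-1 + 5.3·1 + 3·0.5.
Output[0,1]: The receptive field on the input at this output position is [0.4 5.9 1 / 3 -2.9 3]. Elementwise product with the kernel and sum: 0.4·-0.5 + 1·-1 + 3·-1 + -2.9·1 + 3·0.5.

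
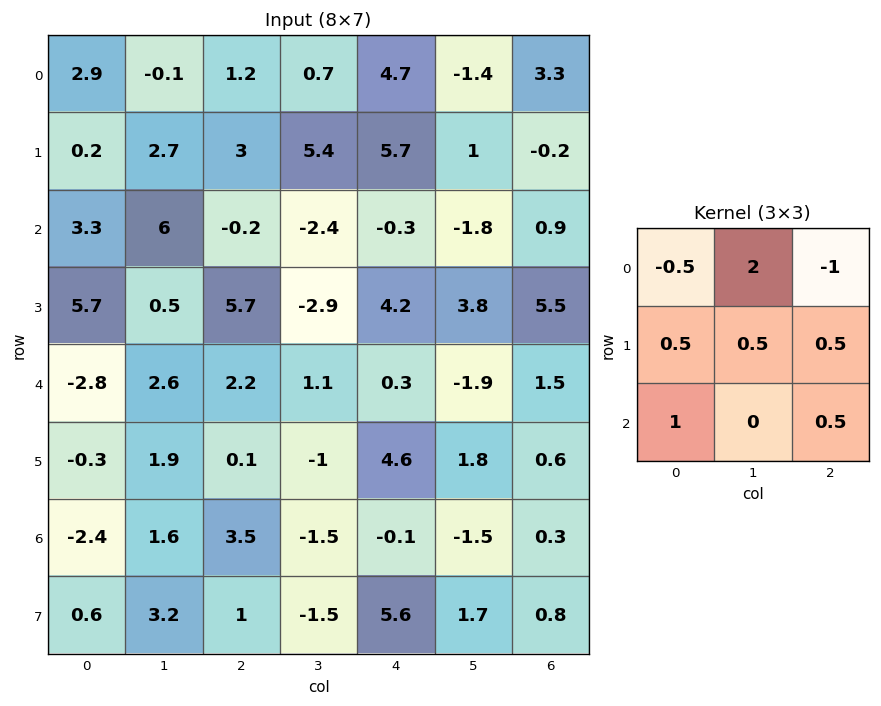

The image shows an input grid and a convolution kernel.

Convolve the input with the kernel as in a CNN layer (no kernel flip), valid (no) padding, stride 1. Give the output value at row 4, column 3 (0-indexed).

The receptive field on the input at this output position is [1.1 0.3 -1.9 / -1 4.6 1.8 / -1.5 -0.1 -1.5]. Elementwise product with the kernel and sum: 1.1·-0.5 + 0.3·2 + -1.9·-1 + -1·0.5 + 4.6·0.5 + 1.8·0.5 + -1.5·1 + -1.5·0.5.

2.4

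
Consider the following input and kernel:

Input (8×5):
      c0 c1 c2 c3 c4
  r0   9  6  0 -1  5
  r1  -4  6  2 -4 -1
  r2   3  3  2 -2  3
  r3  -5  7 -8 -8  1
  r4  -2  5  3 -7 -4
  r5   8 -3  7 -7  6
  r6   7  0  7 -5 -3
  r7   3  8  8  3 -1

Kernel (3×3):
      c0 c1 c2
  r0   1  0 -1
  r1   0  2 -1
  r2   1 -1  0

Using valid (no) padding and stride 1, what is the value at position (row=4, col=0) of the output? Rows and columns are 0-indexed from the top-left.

-11

The receptive field on the input at this output position is [-2 5 3 / 8 -3 7 / 7 0 7]. Elementwise product with the kernel and sum: -2·1 + 3·-1 + -3·2 + 7·-1 + 7·1 + 0·-1.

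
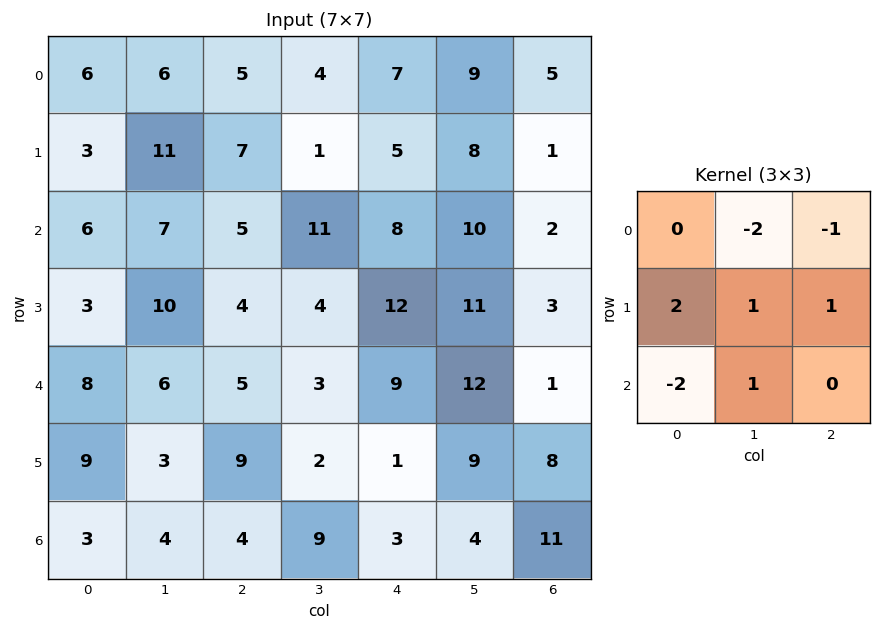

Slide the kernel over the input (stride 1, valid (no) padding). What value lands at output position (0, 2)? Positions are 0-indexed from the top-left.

The receptive field on the input at this output position is [5 4 7 / 7 1 5 / 5 11 8]. Elementwise product with the kernel and sum: 4·-2 + 7·-1 + 7·2 + 1·1 + 5·1 + 5·-2 + 11·1.

6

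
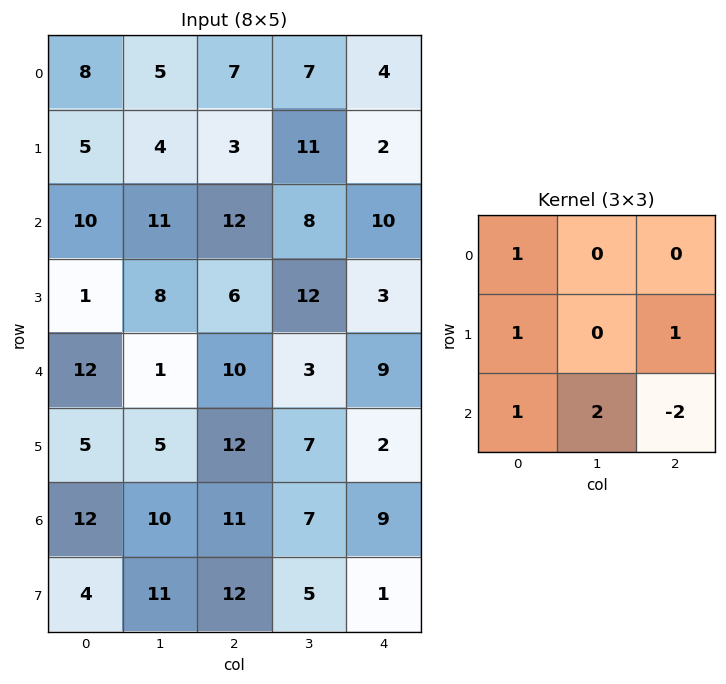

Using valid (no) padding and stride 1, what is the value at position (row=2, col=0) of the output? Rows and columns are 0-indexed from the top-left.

The receptive field on the input at this output position is [10 11 12 / 1 8 6 / 12 1 10]. Elementwise product with the kernel and sum: 10·1 + 1·1 + 6·1 + 12·1 + 1·2 + 10·-2.

11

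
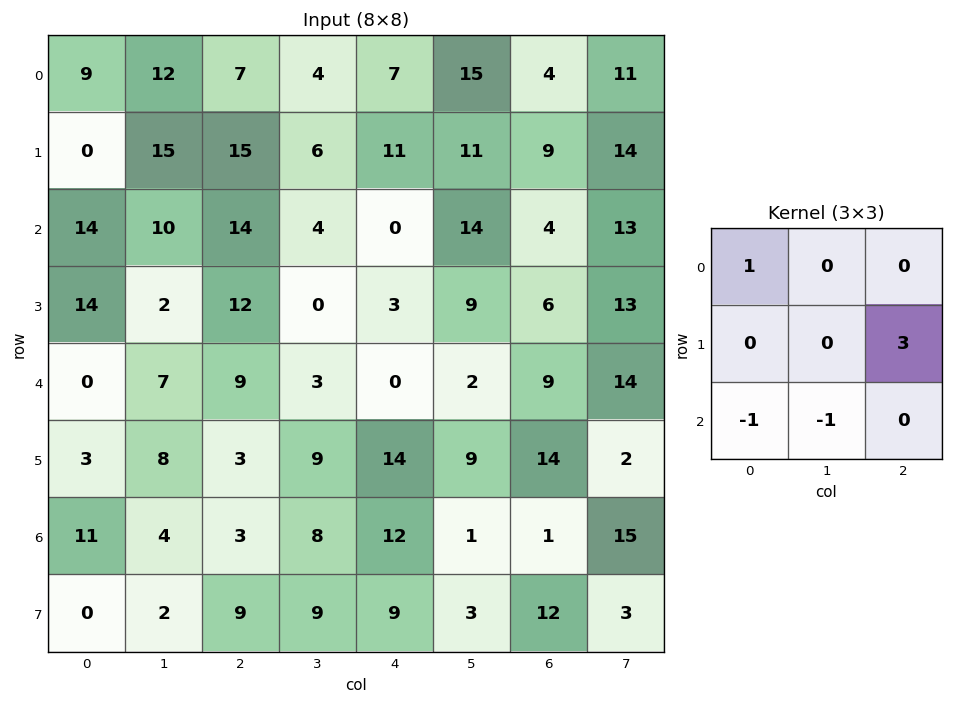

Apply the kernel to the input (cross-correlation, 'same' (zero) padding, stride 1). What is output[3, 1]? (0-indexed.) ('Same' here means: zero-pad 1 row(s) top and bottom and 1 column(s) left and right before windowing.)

43

The receptive field on the zero-padded input at this output position is [14 10 14 / 14 2 12 / 0 7 9]. Elementwise product with the kernel and sum: 14·1 + 12·3 + 0·-1 + 7·-1.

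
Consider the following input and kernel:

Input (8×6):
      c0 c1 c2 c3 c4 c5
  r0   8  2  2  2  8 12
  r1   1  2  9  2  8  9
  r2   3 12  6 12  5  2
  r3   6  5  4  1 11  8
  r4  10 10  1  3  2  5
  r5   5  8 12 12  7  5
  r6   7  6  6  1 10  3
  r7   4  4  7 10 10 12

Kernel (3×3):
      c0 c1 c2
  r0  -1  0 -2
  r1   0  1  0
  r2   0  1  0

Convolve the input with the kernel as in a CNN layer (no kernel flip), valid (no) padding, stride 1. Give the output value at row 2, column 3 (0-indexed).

The receptive field on the input at this output position is [12 5 2 / 1 11 8 / 3 2 5]. Elementwise product with the kernel and sum: 12·-1 + 2·-2 + 11·1 + 2·1.

-3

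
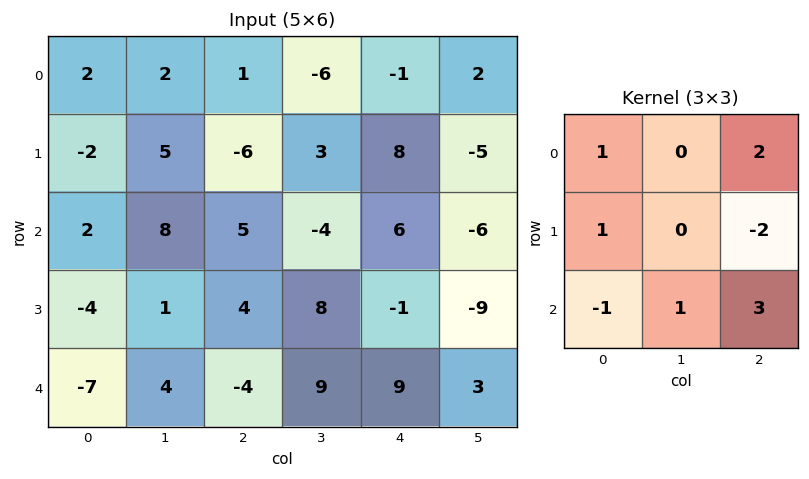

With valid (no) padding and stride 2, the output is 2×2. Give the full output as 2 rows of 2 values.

Output[0,0]: The receptive field on the input at this output position is [2 2 1 / -2 5 -6 / 2 8 5]. Elementwise product with the kernel and sum: 2·1 + 1·2 + -2·1 + -6·-2 + 2·-1 + 8·1 + 5·3.
Output[0,1]: The receptive field on the input at this output position is [1 -6 -1 / -6 3 8 / 5 -4 6]. Elementwise product with the kernel and sum: 1·1 + -1·2 + -6·1 + 8·-2 + 5·-1 + -4·1 + 6·3.

35 -14
-1 63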